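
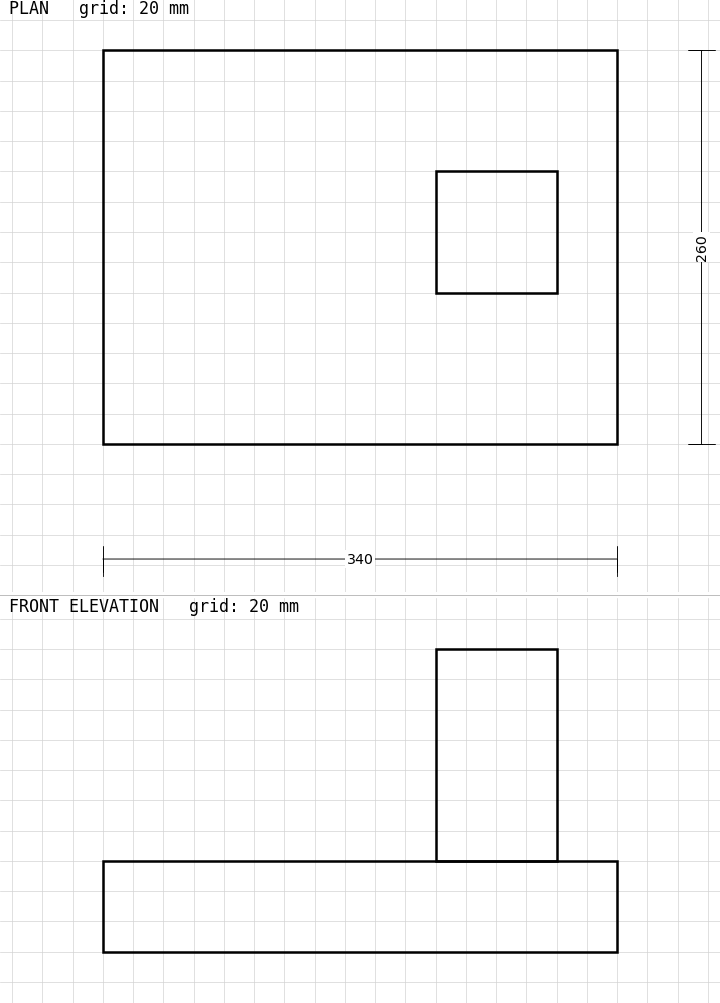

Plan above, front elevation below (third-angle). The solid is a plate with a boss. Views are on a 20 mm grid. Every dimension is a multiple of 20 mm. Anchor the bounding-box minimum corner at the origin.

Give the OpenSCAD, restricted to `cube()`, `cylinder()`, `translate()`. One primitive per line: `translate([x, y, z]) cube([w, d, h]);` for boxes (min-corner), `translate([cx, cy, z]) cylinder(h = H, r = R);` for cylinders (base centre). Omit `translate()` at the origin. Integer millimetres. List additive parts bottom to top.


cube([340, 260, 60]);
translate([220, 100, 60]) cube([80, 80, 140]);


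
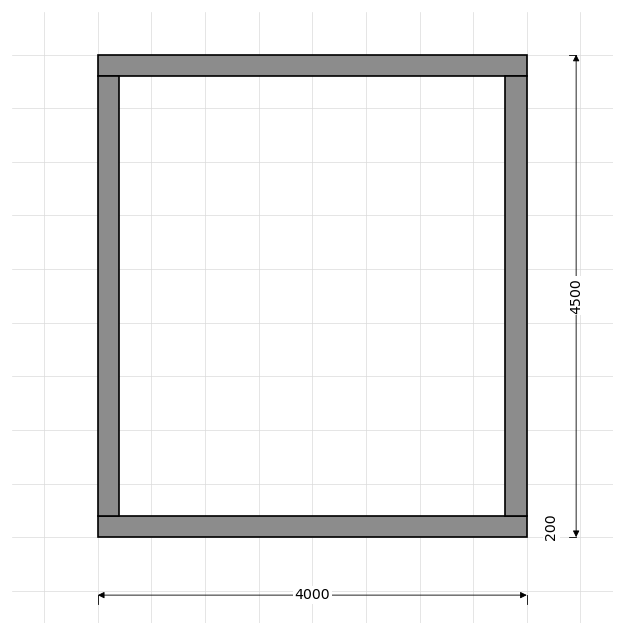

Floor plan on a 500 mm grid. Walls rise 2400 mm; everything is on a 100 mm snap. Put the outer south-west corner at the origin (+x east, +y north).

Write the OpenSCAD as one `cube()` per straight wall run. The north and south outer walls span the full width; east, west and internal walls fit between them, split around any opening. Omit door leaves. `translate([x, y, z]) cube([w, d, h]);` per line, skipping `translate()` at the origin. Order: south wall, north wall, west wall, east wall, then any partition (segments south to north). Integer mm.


cube([4000, 200, 2400]);
translate([0, 4300, 0]) cube([4000, 200, 2400]);
translate([0, 200, 0]) cube([200, 4100, 2400]);
translate([3800, 200, 0]) cube([200, 4100, 2400]);


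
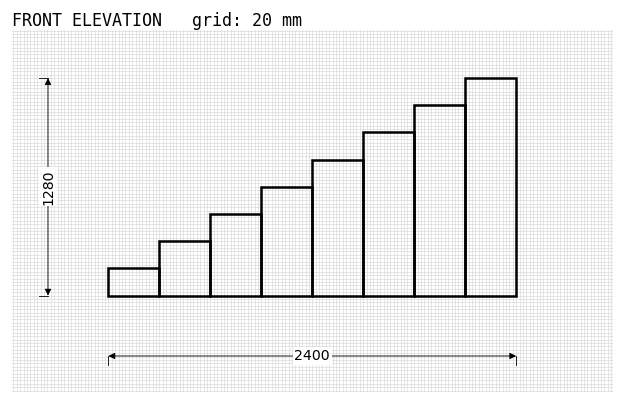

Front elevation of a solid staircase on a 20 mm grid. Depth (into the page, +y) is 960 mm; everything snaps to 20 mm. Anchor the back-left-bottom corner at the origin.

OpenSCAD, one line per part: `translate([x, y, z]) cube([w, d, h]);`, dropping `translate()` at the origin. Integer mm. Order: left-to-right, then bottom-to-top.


cube([300, 960, 160]);
translate([300, 0, 0]) cube([300, 960, 320]);
translate([600, 0, 0]) cube([300, 960, 480]);
translate([900, 0, 0]) cube([300, 960, 640]);
translate([1200, 0, 0]) cube([300, 960, 800]);
translate([1500, 0, 0]) cube([300, 960, 960]);
translate([1800, 0, 0]) cube([300, 960, 1120]);
translate([2100, 0, 0]) cube([300, 960, 1280]);


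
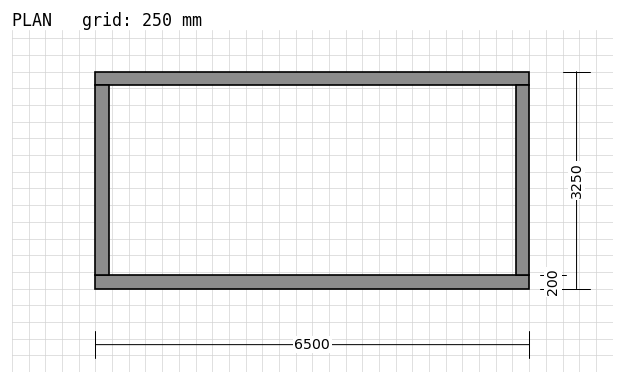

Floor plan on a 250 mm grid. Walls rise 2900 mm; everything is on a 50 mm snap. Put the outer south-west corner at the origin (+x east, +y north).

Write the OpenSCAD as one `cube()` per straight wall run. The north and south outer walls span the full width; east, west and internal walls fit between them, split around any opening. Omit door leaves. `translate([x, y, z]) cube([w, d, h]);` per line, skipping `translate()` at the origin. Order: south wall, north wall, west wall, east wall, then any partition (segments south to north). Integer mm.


cube([6500, 200, 2900]);
translate([0, 3050, 0]) cube([6500, 200, 2900]);
translate([0, 200, 0]) cube([200, 2850, 2900]);
translate([6300, 200, 0]) cube([200, 2850, 2900]);


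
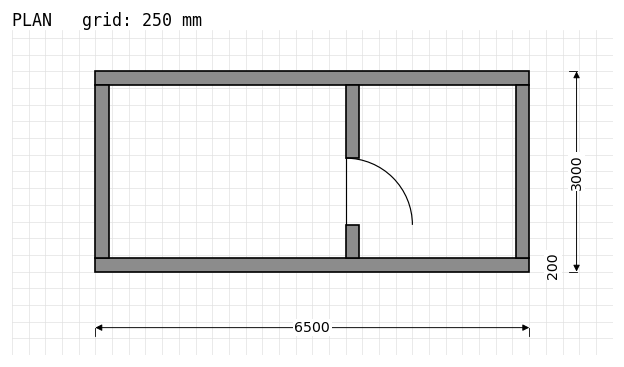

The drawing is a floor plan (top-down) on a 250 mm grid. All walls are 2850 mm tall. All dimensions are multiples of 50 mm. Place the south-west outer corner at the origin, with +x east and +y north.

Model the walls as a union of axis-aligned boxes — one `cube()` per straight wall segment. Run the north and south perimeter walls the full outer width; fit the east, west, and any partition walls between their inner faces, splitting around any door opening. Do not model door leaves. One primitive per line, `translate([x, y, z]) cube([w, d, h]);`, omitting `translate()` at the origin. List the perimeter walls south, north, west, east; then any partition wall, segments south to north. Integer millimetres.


cube([6500, 200, 2850]);
translate([0, 2800, 0]) cube([6500, 200, 2850]);
translate([0, 200, 0]) cube([200, 2600, 2850]);
translate([6300, 200, 0]) cube([200, 2600, 2850]);
translate([3750, 200, 0]) cube([200, 500, 2850]);
translate([3750, 1700, 0]) cube([200, 1100, 2850]);


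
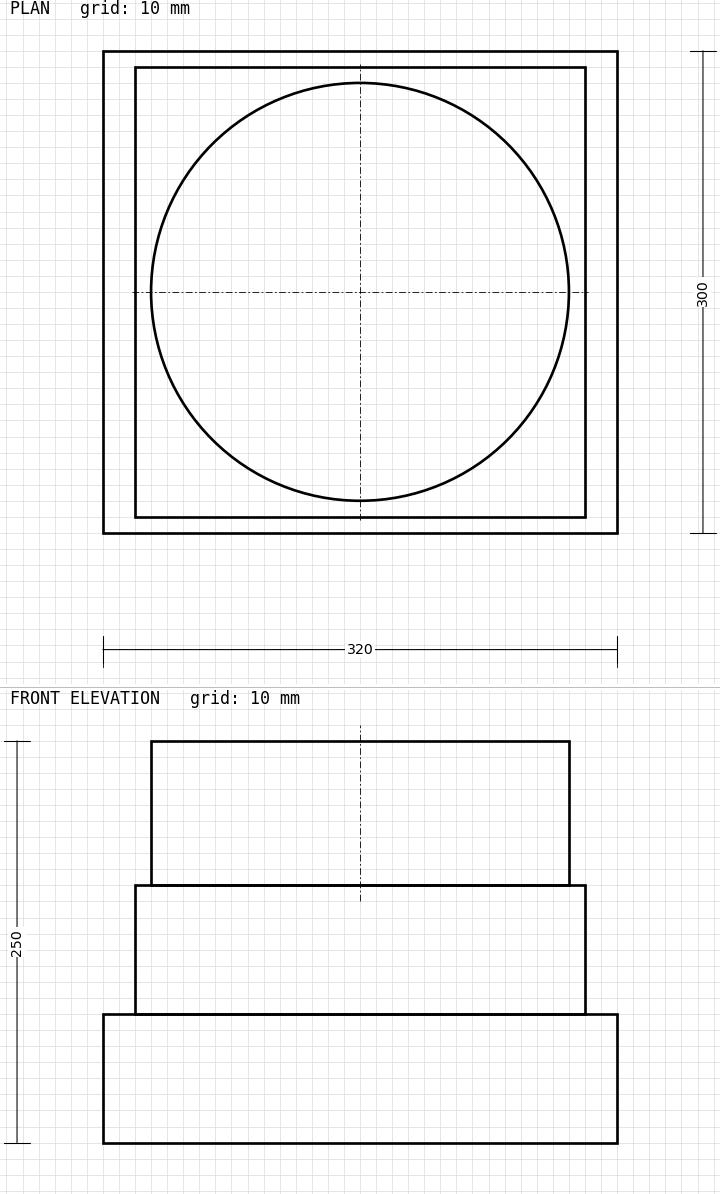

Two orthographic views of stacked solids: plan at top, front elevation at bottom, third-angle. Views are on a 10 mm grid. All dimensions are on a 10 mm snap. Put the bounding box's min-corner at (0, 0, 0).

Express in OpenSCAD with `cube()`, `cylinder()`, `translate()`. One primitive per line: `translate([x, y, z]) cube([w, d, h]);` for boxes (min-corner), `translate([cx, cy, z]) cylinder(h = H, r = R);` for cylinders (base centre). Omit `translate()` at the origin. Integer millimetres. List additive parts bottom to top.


cube([320, 300, 80]);
translate([20, 10, 80]) cube([280, 280, 80]);
translate([160, 150, 160]) cylinder(h = 90, r = 130);


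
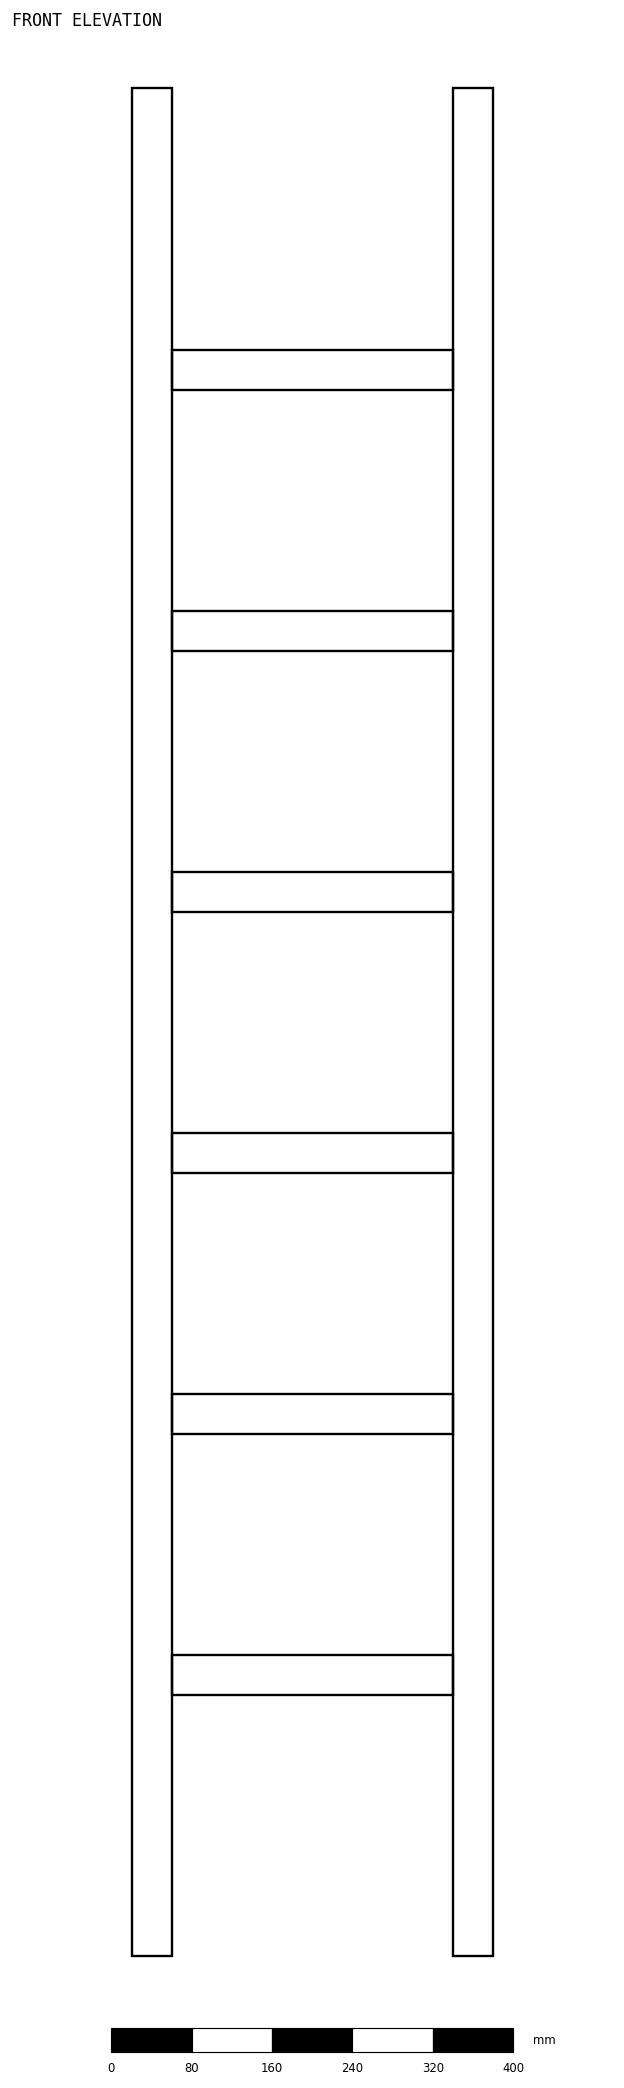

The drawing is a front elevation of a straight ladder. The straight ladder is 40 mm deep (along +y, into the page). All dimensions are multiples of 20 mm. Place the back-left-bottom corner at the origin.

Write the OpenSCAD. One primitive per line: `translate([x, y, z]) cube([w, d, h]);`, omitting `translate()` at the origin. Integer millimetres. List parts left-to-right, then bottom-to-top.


cube([40, 40, 1860]);
translate([40, 0, 260]) cube([280, 40, 40]);
translate([40, 0, 520]) cube([280, 40, 40]);
translate([40, 0, 780]) cube([280, 40, 40]);
translate([40, 0, 1040]) cube([280, 40, 40]);
translate([40, 0, 1300]) cube([280, 40, 40]);
translate([40, 0, 1560]) cube([280, 40, 40]);
translate([320, 0, 0]) cube([40, 40, 1860]);


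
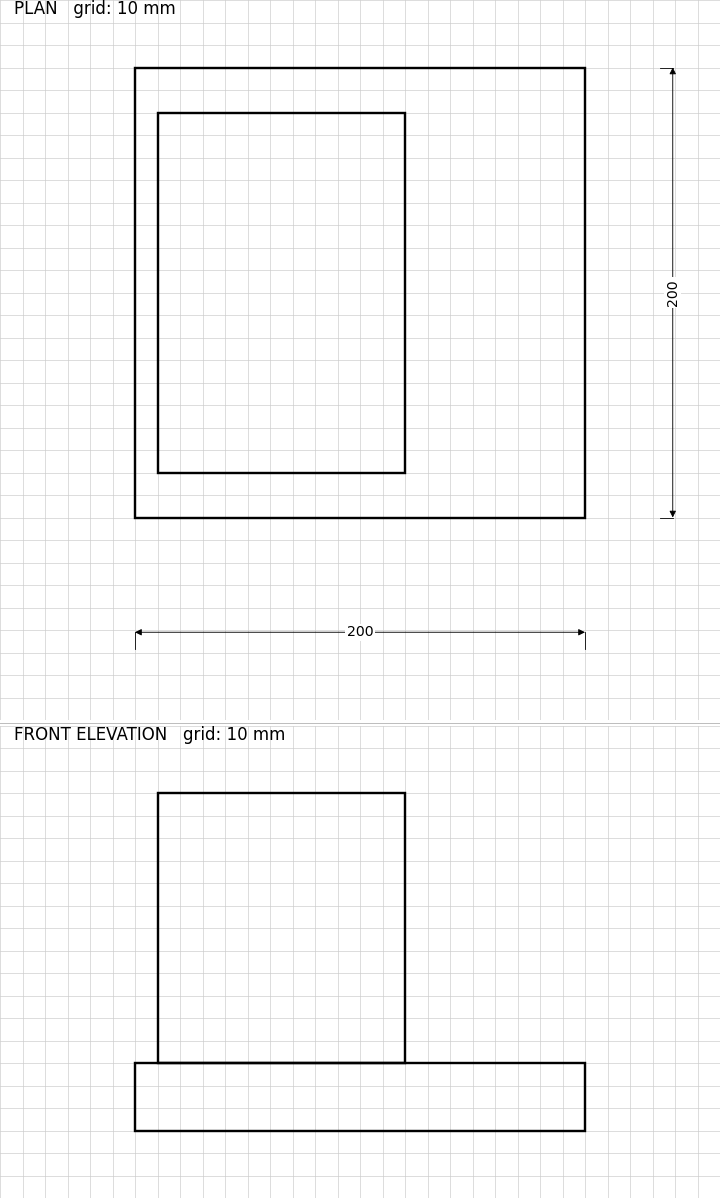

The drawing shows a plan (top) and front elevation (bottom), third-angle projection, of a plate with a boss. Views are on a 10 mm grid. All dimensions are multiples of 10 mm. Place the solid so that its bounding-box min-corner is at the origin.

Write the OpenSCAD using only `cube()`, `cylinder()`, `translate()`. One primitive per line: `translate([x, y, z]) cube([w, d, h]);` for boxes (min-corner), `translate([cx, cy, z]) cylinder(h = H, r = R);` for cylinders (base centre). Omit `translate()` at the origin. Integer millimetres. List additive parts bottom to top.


cube([200, 200, 30]);
translate([10, 20, 30]) cube([110, 160, 120]);


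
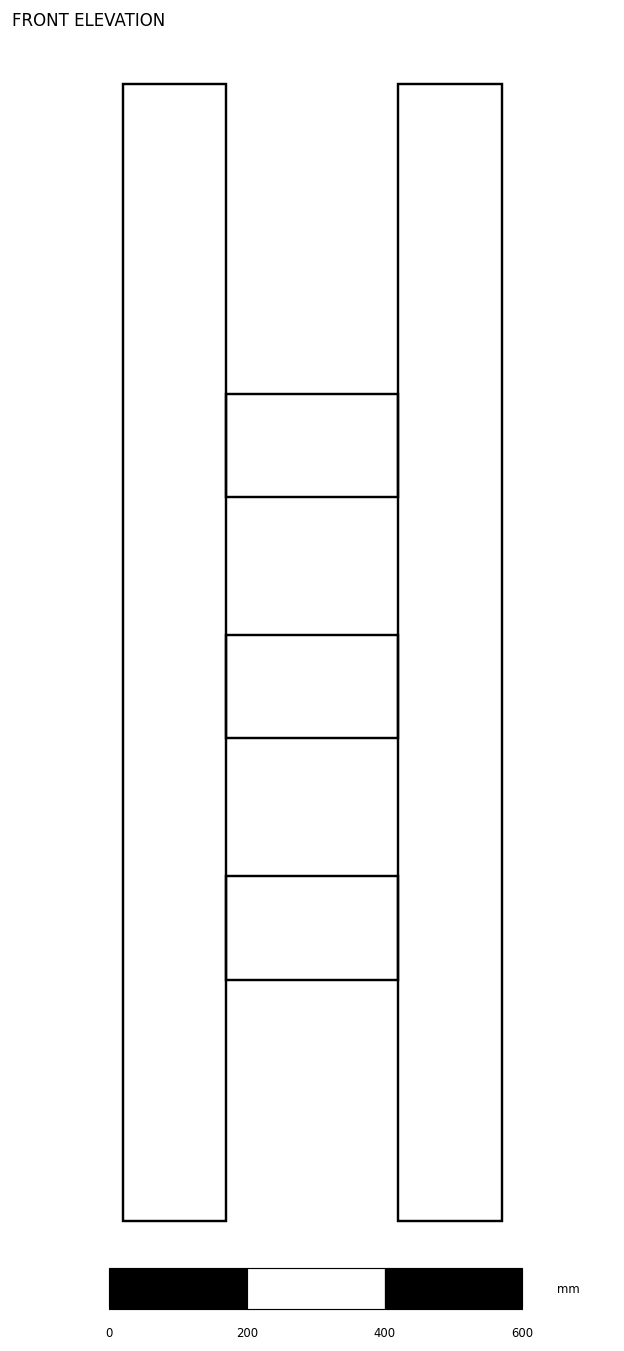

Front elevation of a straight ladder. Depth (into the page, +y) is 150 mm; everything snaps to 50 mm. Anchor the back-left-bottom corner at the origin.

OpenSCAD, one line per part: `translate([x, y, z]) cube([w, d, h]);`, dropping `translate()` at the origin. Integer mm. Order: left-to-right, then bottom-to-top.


cube([150, 150, 1650]);
translate([150, 0, 350]) cube([250, 150, 150]);
translate([150, 0, 700]) cube([250, 150, 150]);
translate([150, 0, 1050]) cube([250, 150, 150]);
translate([400, 0, 0]) cube([150, 150, 1650]);


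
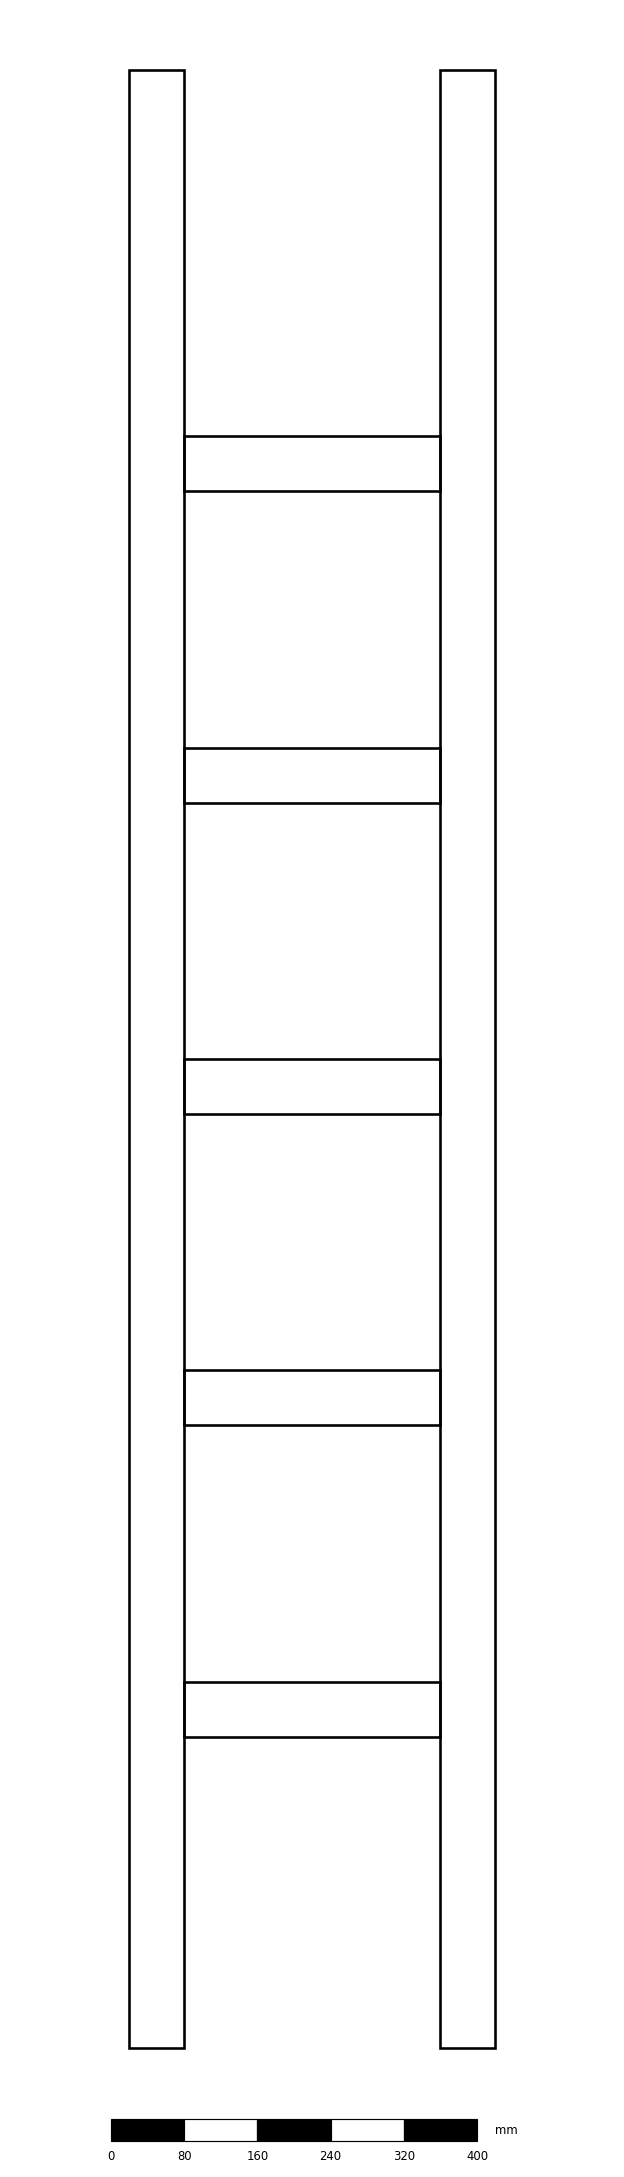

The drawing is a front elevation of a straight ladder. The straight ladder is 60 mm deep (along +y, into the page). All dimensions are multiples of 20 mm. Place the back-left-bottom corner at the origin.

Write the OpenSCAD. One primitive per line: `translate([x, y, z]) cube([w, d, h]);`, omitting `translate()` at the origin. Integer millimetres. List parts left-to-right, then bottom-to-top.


cube([60, 60, 2160]);
translate([60, 0, 340]) cube([280, 60, 60]);
translate([60, 0, 680]) cube([280, 60, 60]);
translate([60, 0, 1020]) cube([280, 60, 60]);
translate([60, 0, 1360]) cube([280, 60, 60]);
translate([60, 0, 1700]) cube([280, 60, 60]);
translate([340, 0, 0]) cube([60, 60, 2160]);


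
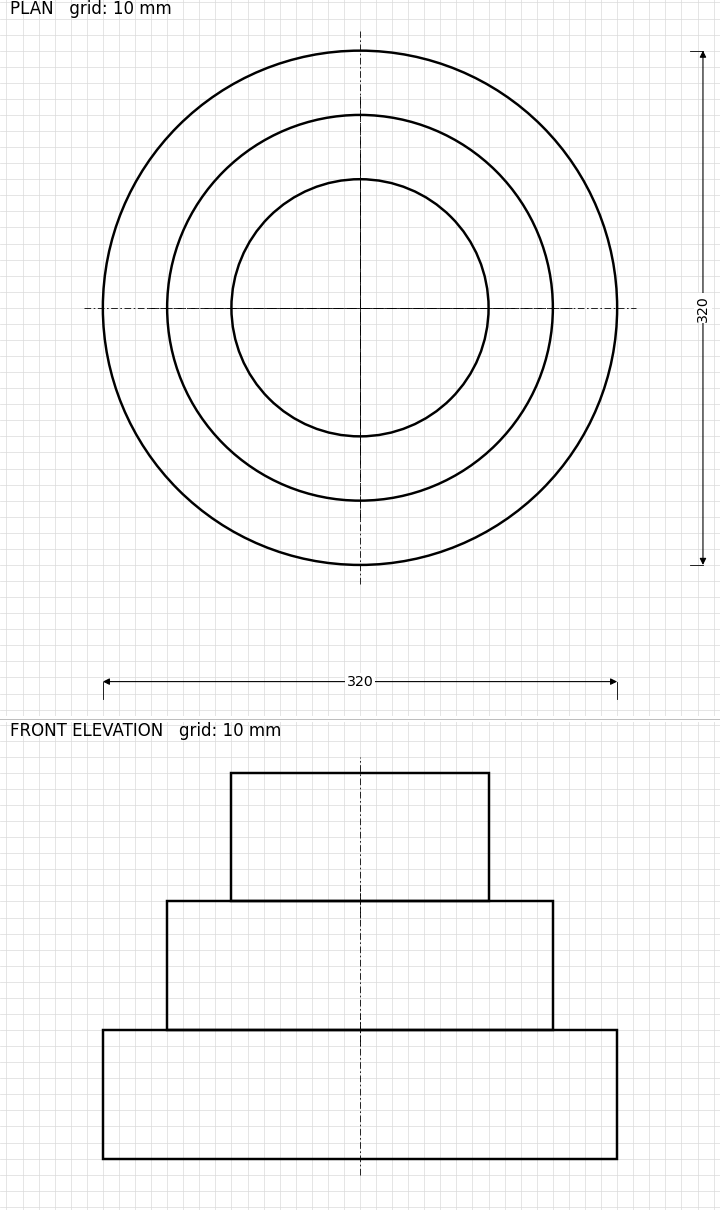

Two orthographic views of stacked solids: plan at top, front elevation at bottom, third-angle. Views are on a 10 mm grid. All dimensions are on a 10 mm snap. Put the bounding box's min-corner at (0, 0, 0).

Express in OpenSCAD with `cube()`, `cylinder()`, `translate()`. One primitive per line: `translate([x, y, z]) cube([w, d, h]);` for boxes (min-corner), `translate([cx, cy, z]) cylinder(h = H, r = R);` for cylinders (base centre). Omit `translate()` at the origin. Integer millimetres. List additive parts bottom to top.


translate([160, 160, 0]) cylinder(h = 80, r = 160);
translate([160, 160, 80]) cylinder(h = 80, r = 120);
translate([160, 160, 160]) cylinder(h = 80, r = 80);


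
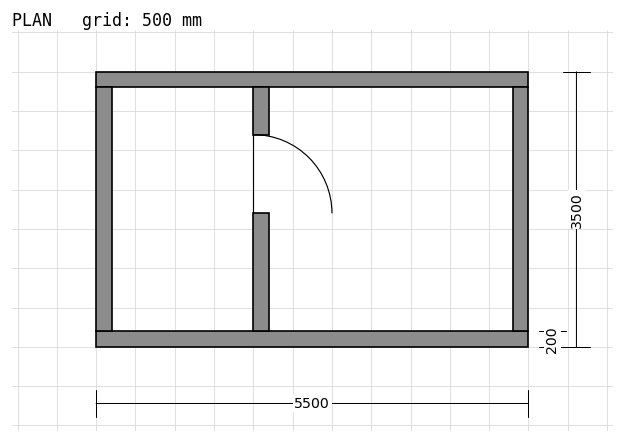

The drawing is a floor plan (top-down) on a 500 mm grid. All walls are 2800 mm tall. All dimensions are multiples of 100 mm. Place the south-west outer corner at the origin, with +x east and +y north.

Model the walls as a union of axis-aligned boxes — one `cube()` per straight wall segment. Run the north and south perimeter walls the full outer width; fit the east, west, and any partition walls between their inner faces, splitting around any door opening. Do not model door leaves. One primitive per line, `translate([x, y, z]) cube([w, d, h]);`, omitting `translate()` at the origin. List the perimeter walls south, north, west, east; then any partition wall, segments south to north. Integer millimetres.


cube([5500, 200, 2800]);
translate([0, 3300, 0]) cube([5500, 200, 2800]);
translate([0, 200, 0]) cube([200, 3100, 2800]);
translate([5300, 200, 0]) cube([200, 3100, 2800]);
translate([2000, 200, 0]) cube([200, 1500, 2800]);
translate([2000, 2700, 0]) cube([200, 600, 2800]);


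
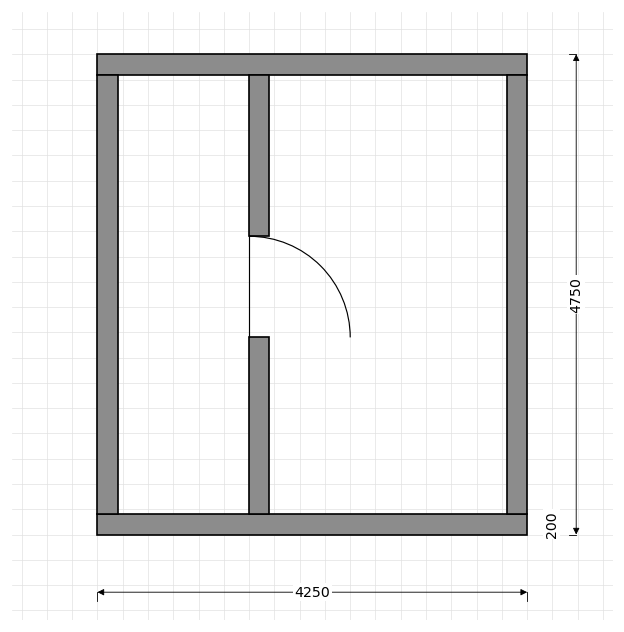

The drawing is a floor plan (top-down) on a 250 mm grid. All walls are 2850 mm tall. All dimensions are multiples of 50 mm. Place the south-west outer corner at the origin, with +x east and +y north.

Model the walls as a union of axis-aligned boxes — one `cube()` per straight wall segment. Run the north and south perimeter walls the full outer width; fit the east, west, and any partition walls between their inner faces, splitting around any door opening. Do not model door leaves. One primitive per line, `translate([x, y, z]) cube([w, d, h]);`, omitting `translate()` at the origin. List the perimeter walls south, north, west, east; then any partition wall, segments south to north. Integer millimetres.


cube([4250, 200, 2850]);
translate([0, 4550, 0]) cube([4250, 200, 2850]);
translate([0, 200, 0]) cube([200, 4350, 2850]);
translate([4050, 200, 0]) cube([200, 4350, 2850]);
translate([1500, 200, 0]) cube([200, 1750, 2850]);
translate([1500, 2950, 0]) cube([200, 1600, 2850]);


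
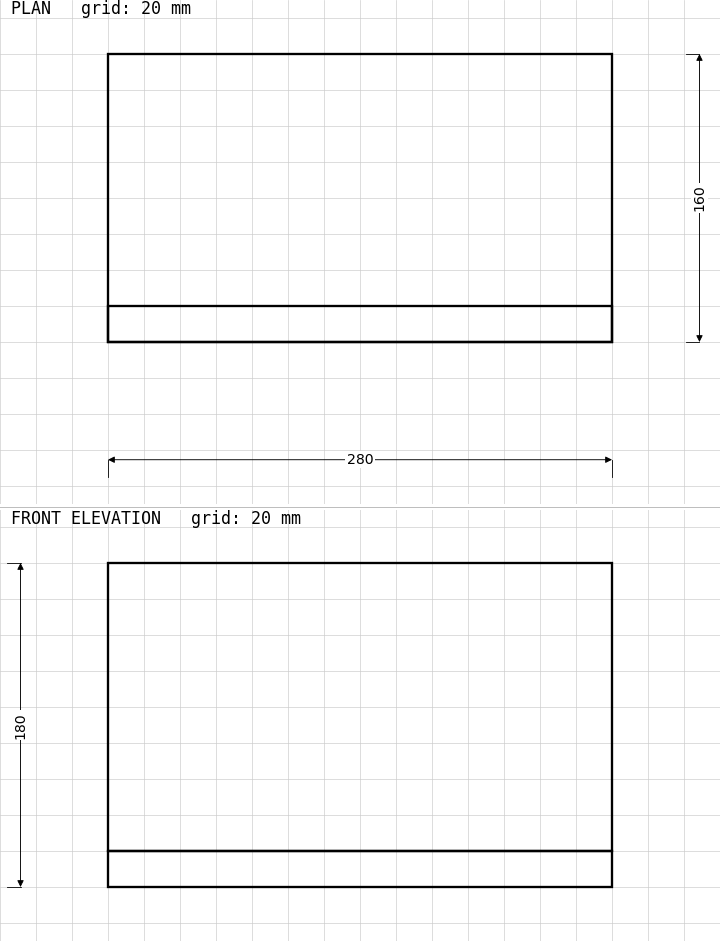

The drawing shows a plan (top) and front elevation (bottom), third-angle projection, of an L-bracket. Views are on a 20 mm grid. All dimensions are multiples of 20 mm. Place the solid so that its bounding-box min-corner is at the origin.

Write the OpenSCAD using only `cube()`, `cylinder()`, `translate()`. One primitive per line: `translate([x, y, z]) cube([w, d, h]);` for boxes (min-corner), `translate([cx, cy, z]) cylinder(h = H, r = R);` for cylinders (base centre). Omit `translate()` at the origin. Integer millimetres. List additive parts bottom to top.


cube([280, 160, 20]);
translate([0, 0, 20]) cube([280, 20, 160]);


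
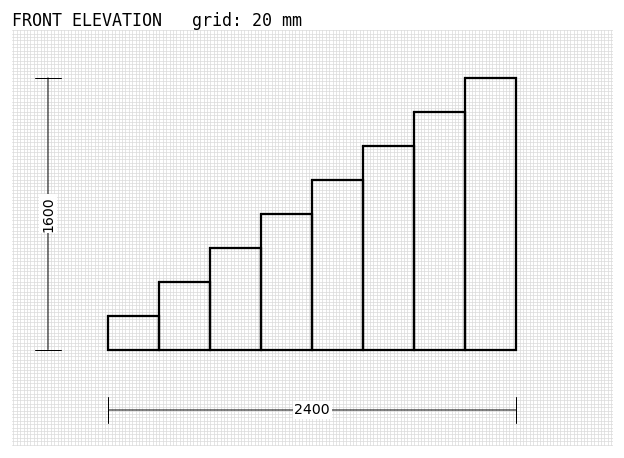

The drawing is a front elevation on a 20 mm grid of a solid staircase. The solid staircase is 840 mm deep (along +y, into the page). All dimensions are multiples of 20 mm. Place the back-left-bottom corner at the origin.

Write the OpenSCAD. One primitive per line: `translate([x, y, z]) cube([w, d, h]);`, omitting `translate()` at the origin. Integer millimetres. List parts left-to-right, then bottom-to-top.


cube([300, 840, 200]);
translate([300, 0, 0]) cube([300, 840, 400]);
translate([600, 0, 0]) cube([300, 840, 600]);
translate([900, 0, 0]) cube([300, 840, 800]);
translate([1200, 0, 0]) cube([300, 840, 1000]);
translate([1500, 0, 0]) cube([300, 840, 1200]);
translate([1800, 0, 0]) cube([300, 840, 1400]);
translate([2100, 0, 0]) cube([300, 840, 1600]);


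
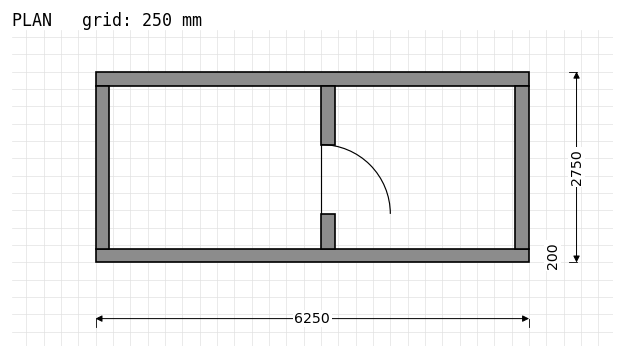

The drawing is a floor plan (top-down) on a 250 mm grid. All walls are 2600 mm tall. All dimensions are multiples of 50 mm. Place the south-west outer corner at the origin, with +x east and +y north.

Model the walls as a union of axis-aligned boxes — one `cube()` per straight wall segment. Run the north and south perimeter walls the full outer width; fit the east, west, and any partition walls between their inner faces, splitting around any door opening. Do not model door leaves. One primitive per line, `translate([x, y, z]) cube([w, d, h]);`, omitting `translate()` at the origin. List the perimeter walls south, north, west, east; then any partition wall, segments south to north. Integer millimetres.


cube([6250, 200, 2600]);
translate([0, 2550, 0]) cube([6250, 200, 2600]);
translate([0, 200, 0]) cube([200, 2350, 2600]);
translate([6050, 200, 0]) cube([200, 2350, 2600]);
translate([3250, 200, 0]) cube([200, 500, 2600]);
translate([3250, 1700, 0]) cube([200, 850, 2600]);


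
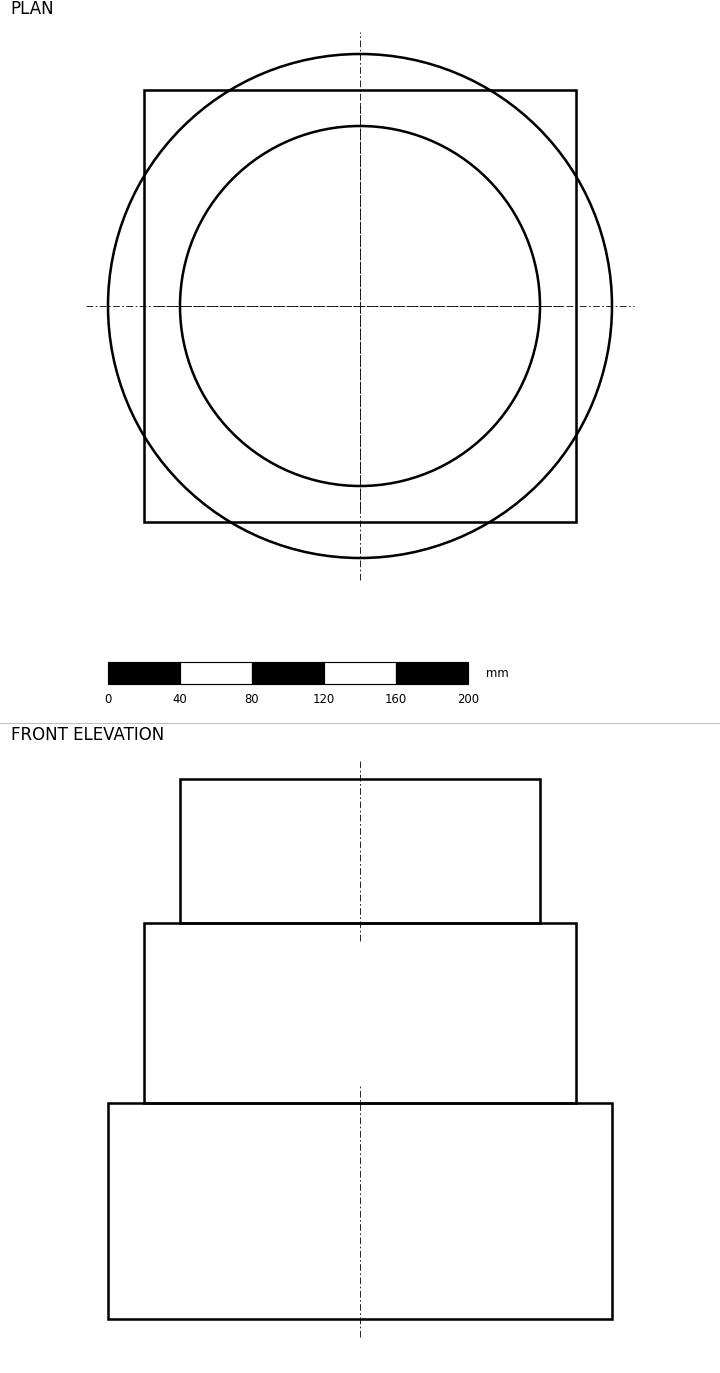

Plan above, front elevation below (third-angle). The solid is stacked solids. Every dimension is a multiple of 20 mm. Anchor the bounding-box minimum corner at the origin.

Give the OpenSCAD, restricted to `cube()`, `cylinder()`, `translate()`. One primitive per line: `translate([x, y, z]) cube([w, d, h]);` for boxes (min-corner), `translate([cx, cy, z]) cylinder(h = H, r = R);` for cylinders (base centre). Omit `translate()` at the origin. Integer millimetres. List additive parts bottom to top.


translate([140, 140, 0]) cylinder(h = 120, r = 140);
translate([20, 20, 120]) cube([240, 240, 100]);
translate([140, 140, 220]) cylinder(h = 80, r = 100);


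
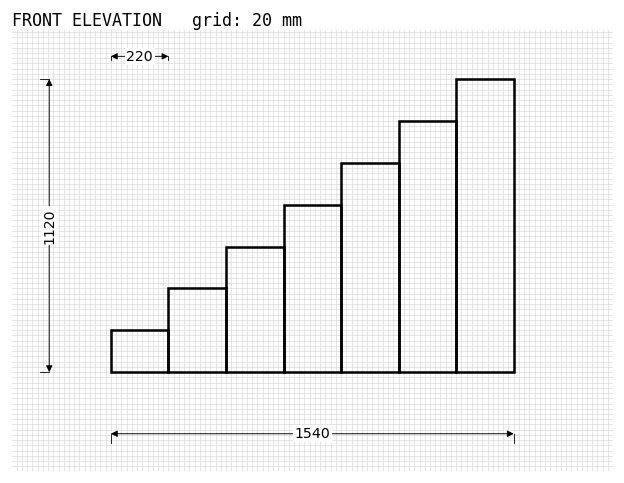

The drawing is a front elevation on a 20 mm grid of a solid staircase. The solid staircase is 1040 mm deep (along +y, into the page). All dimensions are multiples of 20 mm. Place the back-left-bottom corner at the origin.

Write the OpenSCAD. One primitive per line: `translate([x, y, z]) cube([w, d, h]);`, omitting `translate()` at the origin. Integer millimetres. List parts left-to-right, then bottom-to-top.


cube([220, 1040, 160]);
translate([220, 0, 0]) cube([220, 1040, 320]);
translate([440, 0, 0]) cube([220, 1040, 480]);
translate([660, 0, 0]) cube([220, 1040, 640]);
translate([880, 0, 0]) cube([220, 1040, 800]);
translate([1100, 0, 0]) cube([220, 1040, 960]);
translate([1320, 0, 0]) cube([220, 1040, 1120]);


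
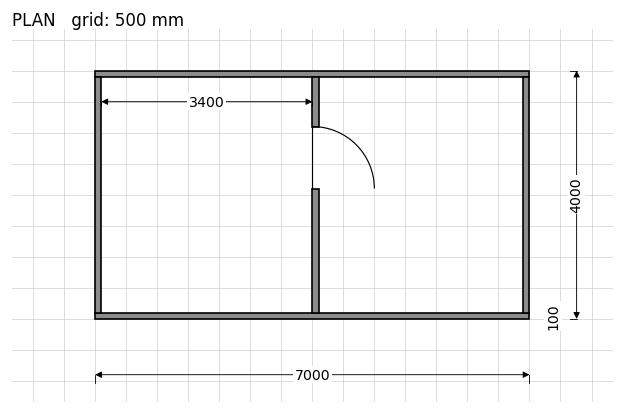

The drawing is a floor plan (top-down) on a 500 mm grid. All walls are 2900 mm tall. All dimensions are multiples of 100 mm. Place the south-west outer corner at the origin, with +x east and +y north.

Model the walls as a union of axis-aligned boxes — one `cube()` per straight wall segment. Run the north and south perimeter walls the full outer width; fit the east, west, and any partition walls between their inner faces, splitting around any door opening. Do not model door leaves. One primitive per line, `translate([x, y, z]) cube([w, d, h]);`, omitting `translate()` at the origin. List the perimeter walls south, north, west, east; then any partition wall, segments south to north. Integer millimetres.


cube([7000, 100, 2900]);
translate([0, 3900, 0]) cube([7000, 100, 2900]);
translate([0, 100, 0]) cube([100, 3800, 2900]);
translate([6900, 100, 0]) cube([100, 3800, 2900]);
translate([3500, 100, 0]) cube([100, 2000, 2900]);
translate([3500, 3100, 0]) cube([100, 800, 2900]);


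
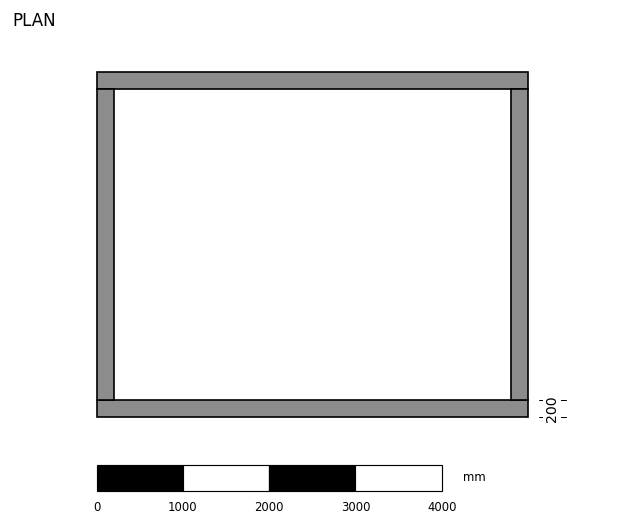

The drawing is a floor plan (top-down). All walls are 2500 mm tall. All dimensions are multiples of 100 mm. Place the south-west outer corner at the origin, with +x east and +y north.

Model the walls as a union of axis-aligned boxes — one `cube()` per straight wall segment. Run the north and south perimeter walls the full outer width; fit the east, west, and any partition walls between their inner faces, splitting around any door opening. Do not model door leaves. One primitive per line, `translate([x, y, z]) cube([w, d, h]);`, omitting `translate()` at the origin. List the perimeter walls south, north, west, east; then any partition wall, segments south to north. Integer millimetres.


cube([5000, 200, 2500]);
translate([0, 3800, 0]) cube([5000, 200, 2500]);
translate([0, 200, 0]) cube([200, 3600, 2500]);
translate([4800, 200, 0]) cube([200, 3600, 2500]);


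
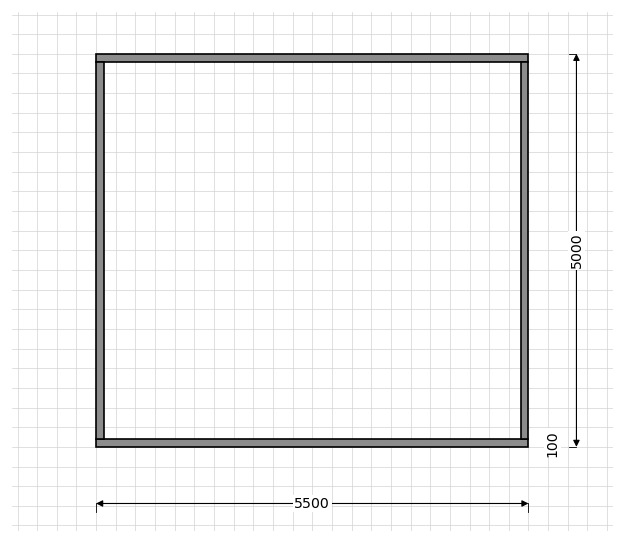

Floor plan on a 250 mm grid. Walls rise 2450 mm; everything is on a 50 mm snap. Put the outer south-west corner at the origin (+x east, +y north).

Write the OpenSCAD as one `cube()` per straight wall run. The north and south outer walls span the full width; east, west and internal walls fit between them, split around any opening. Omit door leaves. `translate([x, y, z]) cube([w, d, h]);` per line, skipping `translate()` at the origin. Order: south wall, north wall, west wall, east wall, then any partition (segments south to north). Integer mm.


cube([5500, 100, 2450]);
translate([0, 4900, 0]) cube([5500, 100, 2450]);
translate([0, 100, 0]) cube([100, 4800, 2450]);
translate([5400, 100, 0]) cube([100, 4800, 2450]);


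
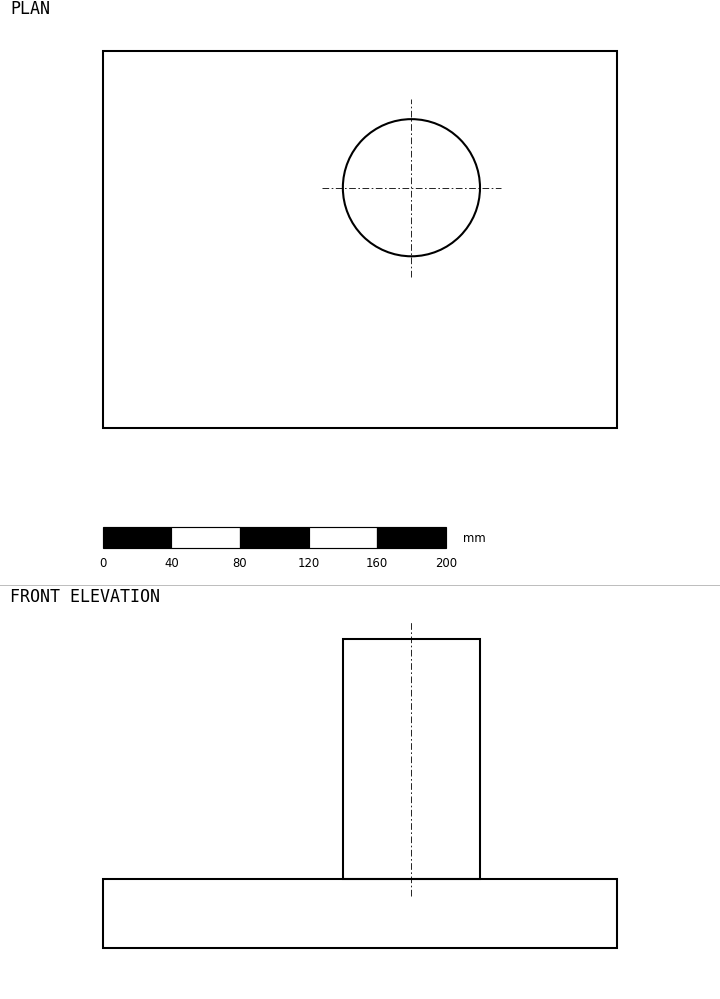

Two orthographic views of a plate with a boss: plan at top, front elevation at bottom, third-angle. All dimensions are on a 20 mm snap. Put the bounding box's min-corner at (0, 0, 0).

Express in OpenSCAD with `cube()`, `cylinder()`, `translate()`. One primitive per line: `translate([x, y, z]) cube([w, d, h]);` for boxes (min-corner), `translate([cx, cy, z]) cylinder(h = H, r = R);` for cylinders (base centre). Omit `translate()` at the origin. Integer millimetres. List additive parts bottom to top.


cube([300, 220, 40]);
translate([180, 140, 40]) cylinder(h = 140, r = 40);


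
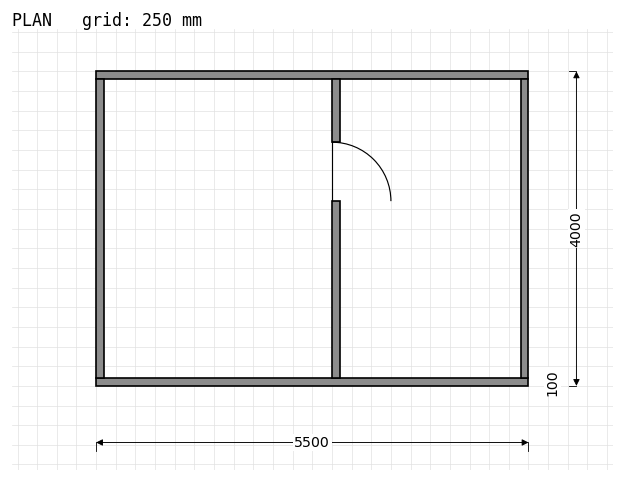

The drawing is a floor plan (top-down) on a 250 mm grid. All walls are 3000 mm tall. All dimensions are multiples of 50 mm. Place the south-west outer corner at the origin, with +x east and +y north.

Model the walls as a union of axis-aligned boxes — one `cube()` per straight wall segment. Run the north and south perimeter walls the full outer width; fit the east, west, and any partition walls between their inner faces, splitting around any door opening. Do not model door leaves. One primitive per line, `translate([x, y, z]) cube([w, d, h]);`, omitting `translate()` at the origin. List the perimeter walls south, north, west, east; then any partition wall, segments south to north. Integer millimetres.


cube([5500, 100, 3000]);
translate([0, 3900, 0]) cube([5500, 100, 3000]);
translate([0, 100, 0]) cube([100, 3800, 3000]);
translate([5400, 100, 0]) cube([100, 3800, 3000]);
translate([3000, 100, 0]) cube([100, 2250, 3000]);
translate([3000, 3100, 0]) cube([100, 800, 3000]);


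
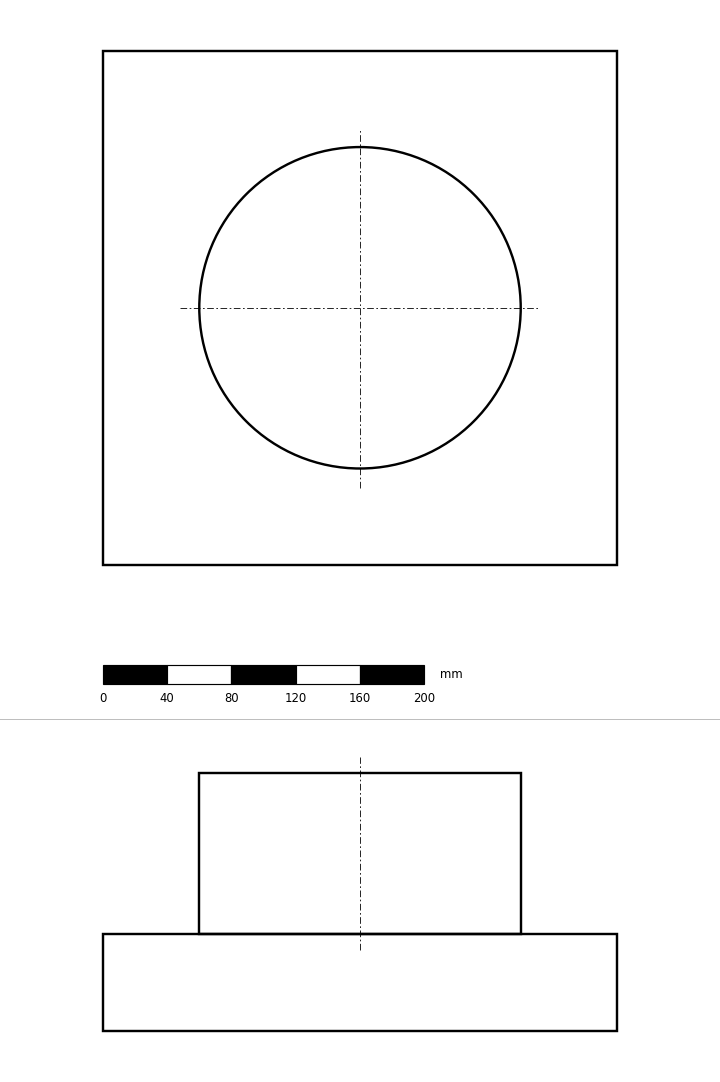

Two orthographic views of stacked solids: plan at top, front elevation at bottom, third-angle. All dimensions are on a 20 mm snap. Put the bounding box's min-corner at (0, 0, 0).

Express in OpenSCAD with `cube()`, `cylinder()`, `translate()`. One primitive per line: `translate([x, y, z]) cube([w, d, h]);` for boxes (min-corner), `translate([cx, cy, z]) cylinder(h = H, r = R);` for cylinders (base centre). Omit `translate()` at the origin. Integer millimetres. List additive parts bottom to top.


cube([320, 320, 60]);
translate([160, 160, 60]) cylinder(h = 100, r = 100);


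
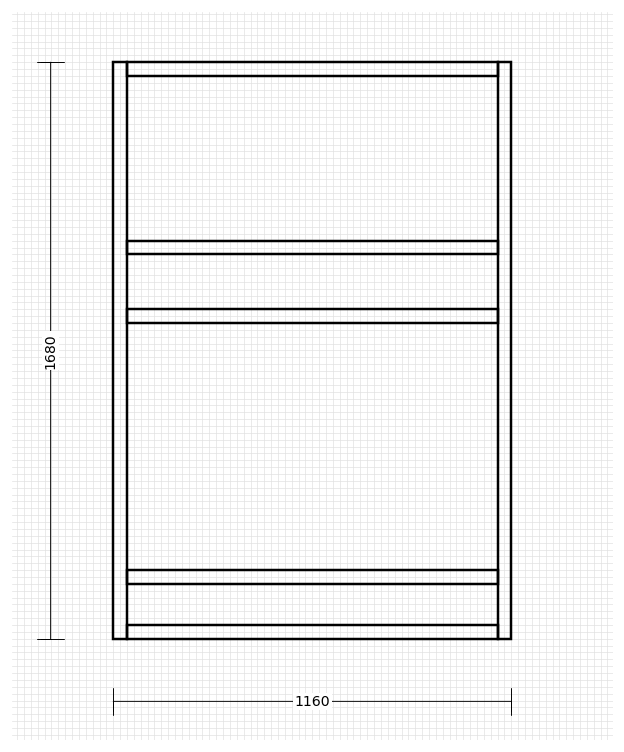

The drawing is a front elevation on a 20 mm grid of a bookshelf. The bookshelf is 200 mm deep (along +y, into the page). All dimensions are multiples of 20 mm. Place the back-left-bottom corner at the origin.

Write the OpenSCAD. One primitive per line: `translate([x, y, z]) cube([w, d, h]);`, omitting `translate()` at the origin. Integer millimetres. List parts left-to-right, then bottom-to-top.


cube([40, 200, 1680]);
translate([40, 0, 0]) cube([1080, 200, 40]);
translate([40, 0, 160]) cube([1080, 200, 40]);
translate([40, 0, 920]) cube([1080, 200, 40]);
translate([40, 0, 1120]) cube([1080, 200, 40]);
translate([40, 0, 1640]) cube([1080, 200, 40]);
translate([1120, 0, 0]) cube([40, 200, 1680]);


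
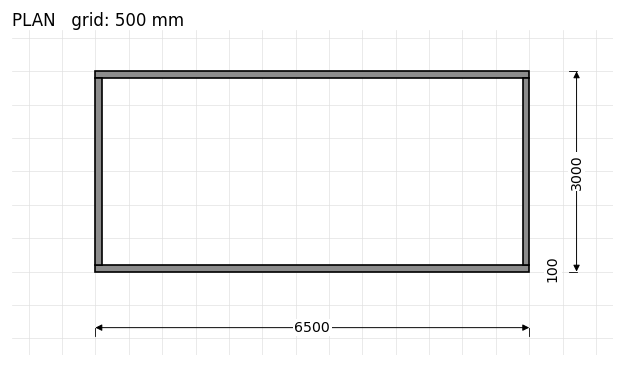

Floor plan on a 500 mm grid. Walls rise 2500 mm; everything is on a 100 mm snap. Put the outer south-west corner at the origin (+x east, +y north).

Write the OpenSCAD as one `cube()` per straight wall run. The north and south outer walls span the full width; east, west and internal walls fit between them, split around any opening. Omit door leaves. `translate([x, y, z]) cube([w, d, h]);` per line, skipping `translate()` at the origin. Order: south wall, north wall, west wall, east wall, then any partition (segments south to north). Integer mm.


cube([6500, 100, 2500]);
translate([0, 2900, 0]) cube([6500, 100, 2500]);
translate([0, 100, 0]) cube([100, 2800, 2500]);
translate([6400, 100, 0]) cube([100, 2800, 2500]);


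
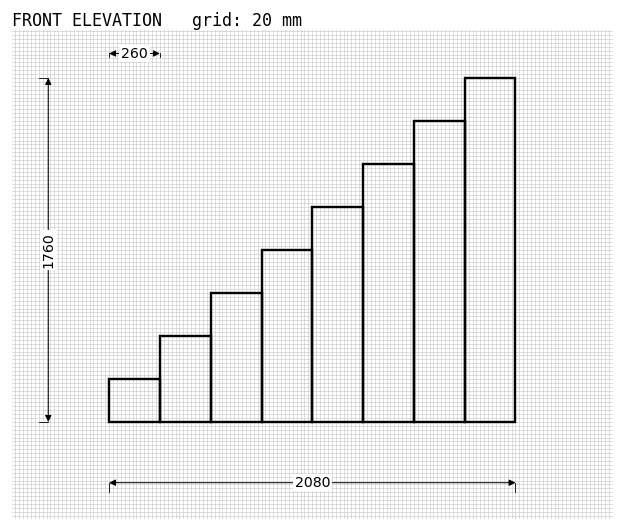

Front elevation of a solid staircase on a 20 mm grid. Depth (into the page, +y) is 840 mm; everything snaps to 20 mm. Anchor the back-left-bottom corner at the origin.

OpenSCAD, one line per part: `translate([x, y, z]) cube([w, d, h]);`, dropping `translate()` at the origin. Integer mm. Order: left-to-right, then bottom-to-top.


cube([260, 840, 220]);
translate([260, 0, 0]) cube([260, 840, 440]);
translate([520, 0, 0]) cube([260, 840, 660]);
translate([780, 0, 0]) cube([260, 840, 880]);
translate([1040, 0, 0]) cube([260, 840, 1100]);
translate([1300, 0, 0]) cube([260, 840, 1320]);
translate([1560, 0, 0]) cube([260, 840, 1540]);
translate([1820, 0, 0]) cube([260, 840, 1760]);


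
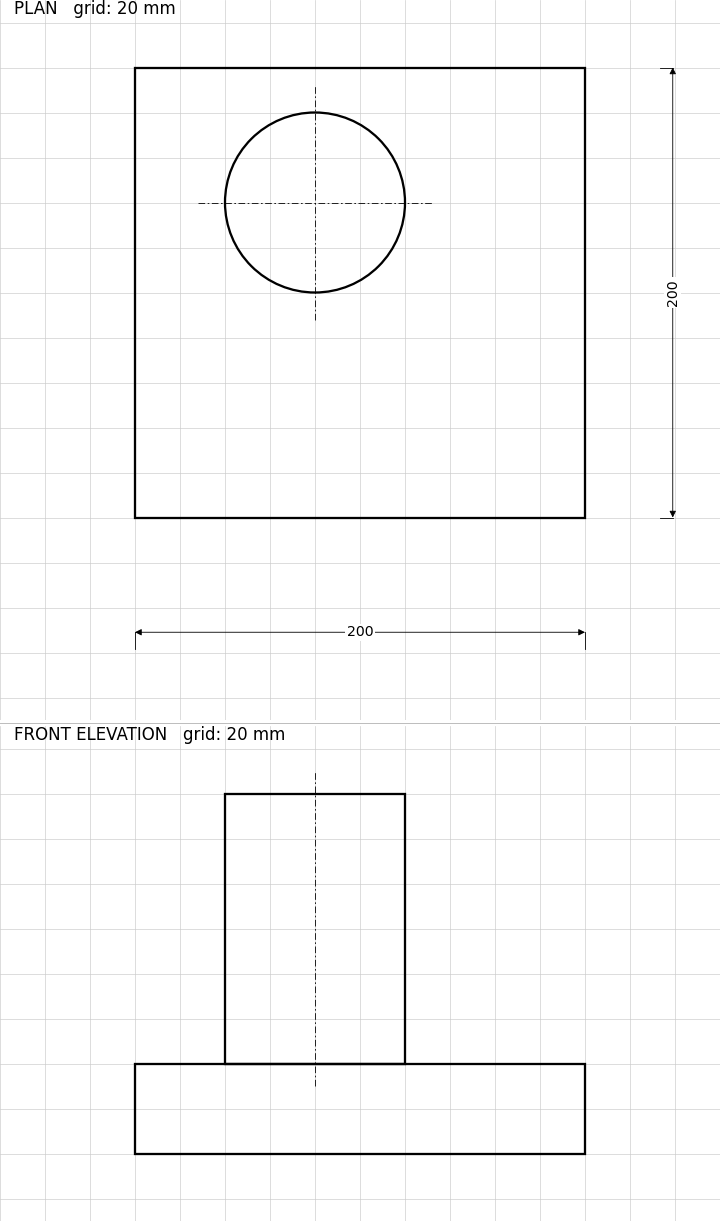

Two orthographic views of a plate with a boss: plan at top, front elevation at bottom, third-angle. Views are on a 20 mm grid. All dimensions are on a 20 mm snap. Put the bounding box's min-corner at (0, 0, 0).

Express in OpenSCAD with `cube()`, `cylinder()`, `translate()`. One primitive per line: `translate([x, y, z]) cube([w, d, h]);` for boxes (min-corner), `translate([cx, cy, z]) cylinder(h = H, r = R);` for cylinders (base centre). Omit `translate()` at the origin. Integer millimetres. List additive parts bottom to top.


cube([200, 200, 40]);
translate([80, 140, 40]) cylinder(h = 120, r = 40);


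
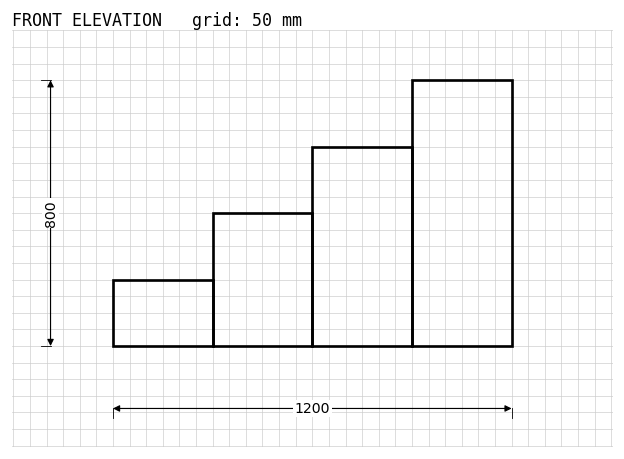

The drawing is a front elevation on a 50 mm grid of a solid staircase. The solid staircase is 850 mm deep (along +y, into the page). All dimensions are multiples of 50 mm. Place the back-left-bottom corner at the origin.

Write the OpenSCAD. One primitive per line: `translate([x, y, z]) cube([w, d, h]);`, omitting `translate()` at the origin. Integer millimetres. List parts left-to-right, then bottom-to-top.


cube([300, 850, 200]);
translate([300, 0, 0]) cube([300, 850, 400]);
translate([600, 0, 0]) cube([300, 850, 600]);
translate([900, 0, 0]) cube([300, 850, 800]);


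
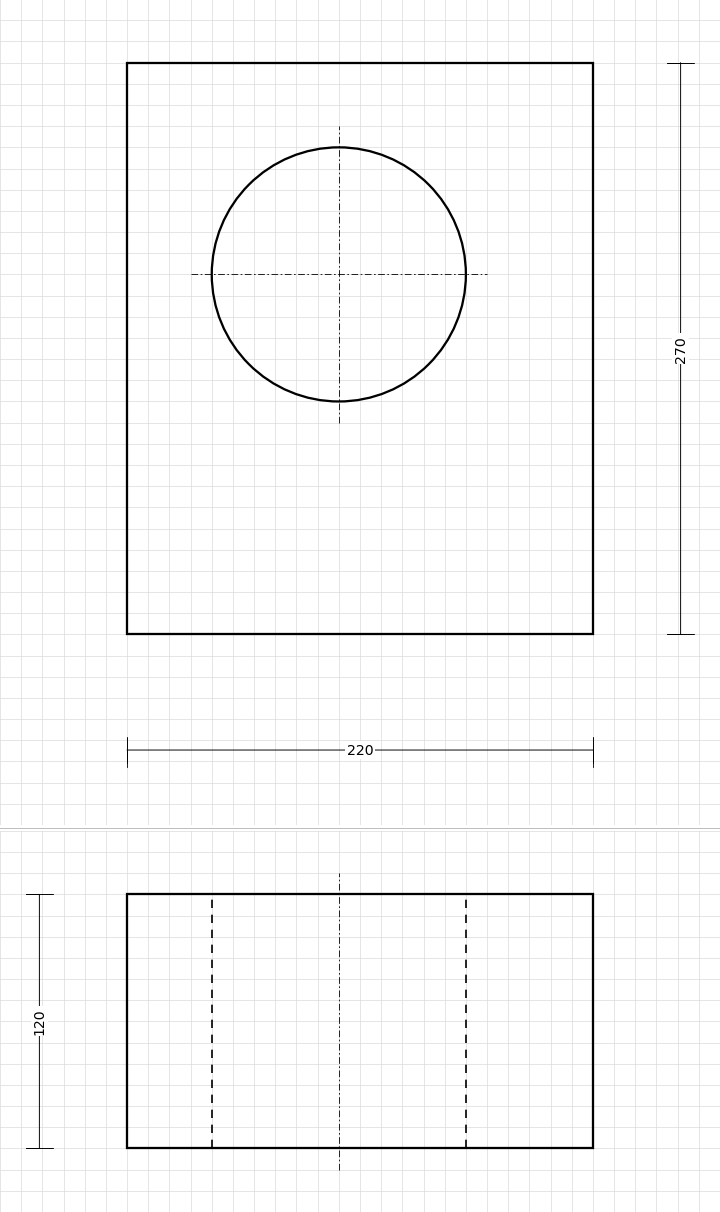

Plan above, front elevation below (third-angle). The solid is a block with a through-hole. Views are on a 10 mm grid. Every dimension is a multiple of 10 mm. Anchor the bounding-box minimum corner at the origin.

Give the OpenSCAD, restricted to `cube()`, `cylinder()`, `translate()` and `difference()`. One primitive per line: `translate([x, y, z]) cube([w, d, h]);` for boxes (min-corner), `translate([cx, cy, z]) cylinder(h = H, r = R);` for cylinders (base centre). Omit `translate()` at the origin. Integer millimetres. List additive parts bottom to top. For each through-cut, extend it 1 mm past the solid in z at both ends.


difference() {
  cube([220, 270, 120]);
  translate([100, 170, -1]) cylinder(h = 122, r = 60);
}


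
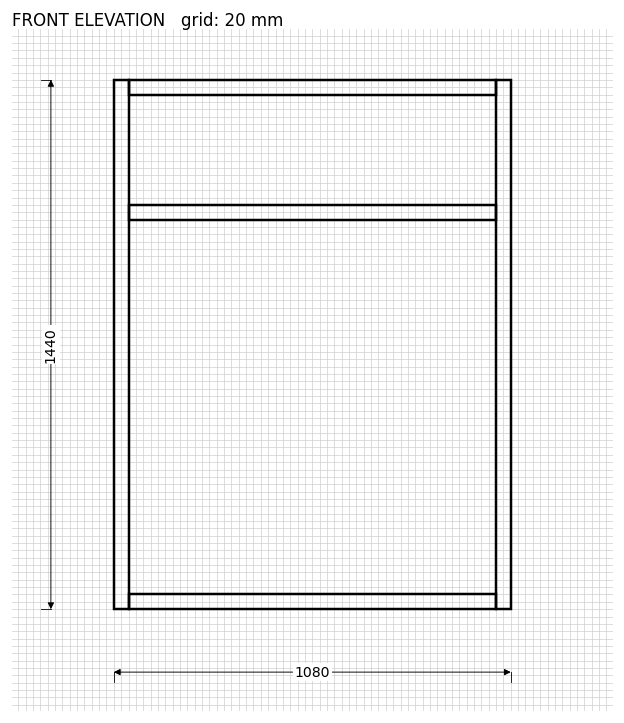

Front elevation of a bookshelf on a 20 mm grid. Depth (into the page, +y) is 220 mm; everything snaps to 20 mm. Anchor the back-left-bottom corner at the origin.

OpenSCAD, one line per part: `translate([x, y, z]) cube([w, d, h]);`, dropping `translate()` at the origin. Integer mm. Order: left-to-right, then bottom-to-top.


cube([40, 220, 1440]);
translate([40, 0, 0]) cube([1000, 220, 40]);
translate([40, 0, 1060]) cube([1000, 220, 40]);
translate([40, 0, 1400]) cube([1000, 220, 40]);
translate([1040, 0, 0]) cube([40, 220, 1440]);


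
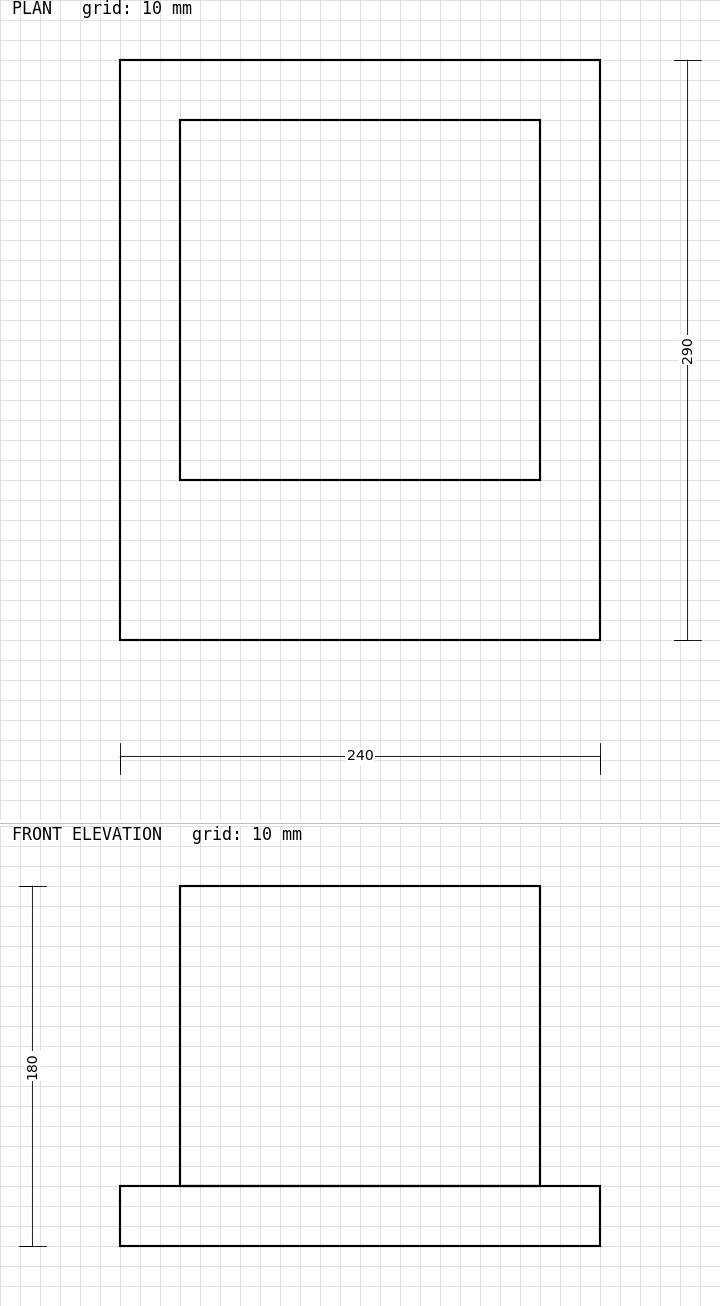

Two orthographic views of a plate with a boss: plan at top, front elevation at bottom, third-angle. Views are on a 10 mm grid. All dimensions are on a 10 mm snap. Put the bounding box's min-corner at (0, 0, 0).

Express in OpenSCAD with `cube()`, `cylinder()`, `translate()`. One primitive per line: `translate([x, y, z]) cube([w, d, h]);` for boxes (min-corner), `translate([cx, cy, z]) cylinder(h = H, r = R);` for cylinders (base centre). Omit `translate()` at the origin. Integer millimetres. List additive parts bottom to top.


cube([240, 290, 30]);
translate([30, 80, 30]) cube([180, 180, 150]);


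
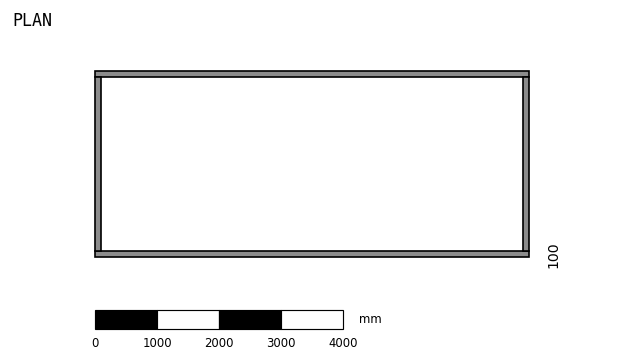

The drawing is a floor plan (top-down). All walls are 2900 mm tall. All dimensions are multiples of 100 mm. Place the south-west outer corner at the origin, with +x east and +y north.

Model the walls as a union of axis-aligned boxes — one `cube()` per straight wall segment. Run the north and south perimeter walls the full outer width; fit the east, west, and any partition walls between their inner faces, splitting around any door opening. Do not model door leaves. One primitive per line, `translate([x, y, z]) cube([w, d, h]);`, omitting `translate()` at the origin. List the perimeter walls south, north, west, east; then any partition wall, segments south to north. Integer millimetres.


cube([7000, 100, 2900]);
translate([0, 2900, 0]) cube([7000, 100, 2900]);
translate([0, 100, 0]) cube([100, 2800, 2900]);
translate([6900, 100, 0]) cube([100, 2800, 2900]);


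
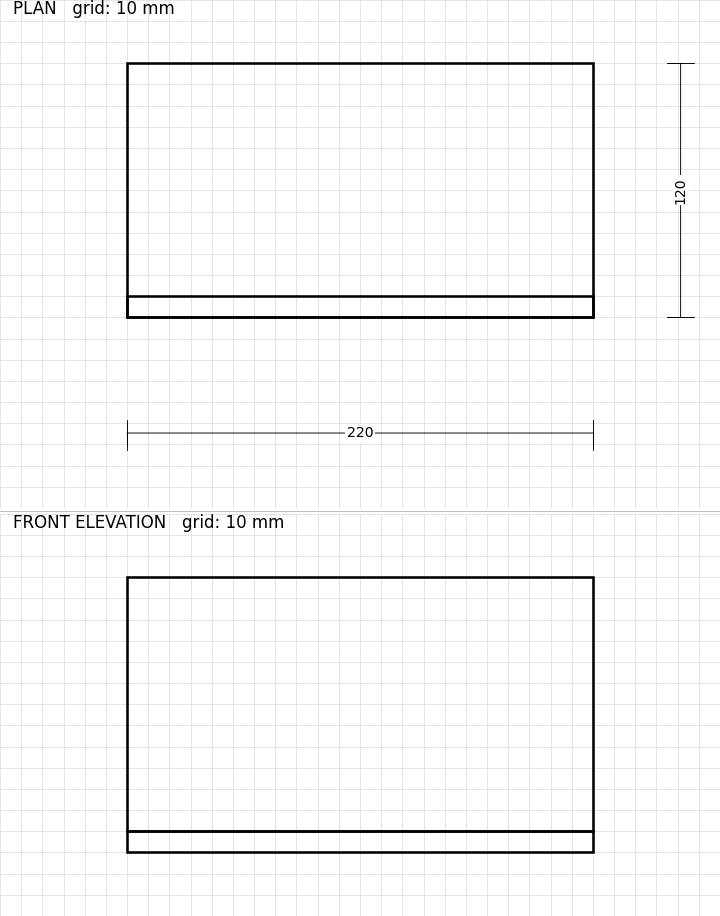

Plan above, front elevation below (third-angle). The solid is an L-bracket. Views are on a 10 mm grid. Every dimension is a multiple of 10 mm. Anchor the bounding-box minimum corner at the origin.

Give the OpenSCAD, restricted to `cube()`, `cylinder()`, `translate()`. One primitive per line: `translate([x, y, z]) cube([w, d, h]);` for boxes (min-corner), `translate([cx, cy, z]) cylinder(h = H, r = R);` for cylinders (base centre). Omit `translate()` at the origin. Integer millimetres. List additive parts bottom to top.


cube([220, 120, 10]);
translate([0, 0, 10]) cube([220, 10, 120]);


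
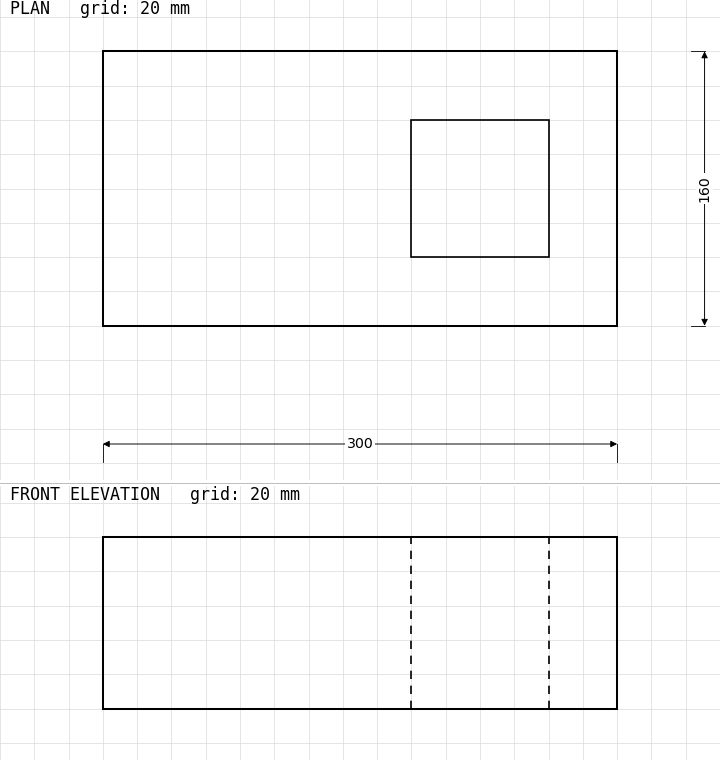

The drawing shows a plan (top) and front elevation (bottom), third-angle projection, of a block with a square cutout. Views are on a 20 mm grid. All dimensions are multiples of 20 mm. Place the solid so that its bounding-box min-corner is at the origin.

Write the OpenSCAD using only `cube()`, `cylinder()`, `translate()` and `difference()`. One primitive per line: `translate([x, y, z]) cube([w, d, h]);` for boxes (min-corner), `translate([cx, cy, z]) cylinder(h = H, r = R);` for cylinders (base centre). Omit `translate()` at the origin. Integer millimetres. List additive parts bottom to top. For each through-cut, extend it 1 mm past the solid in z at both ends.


difference() {
  cube([300, 160, 100]);
  translate([180, 40, -1]) cube([80, 80, 102]);
}


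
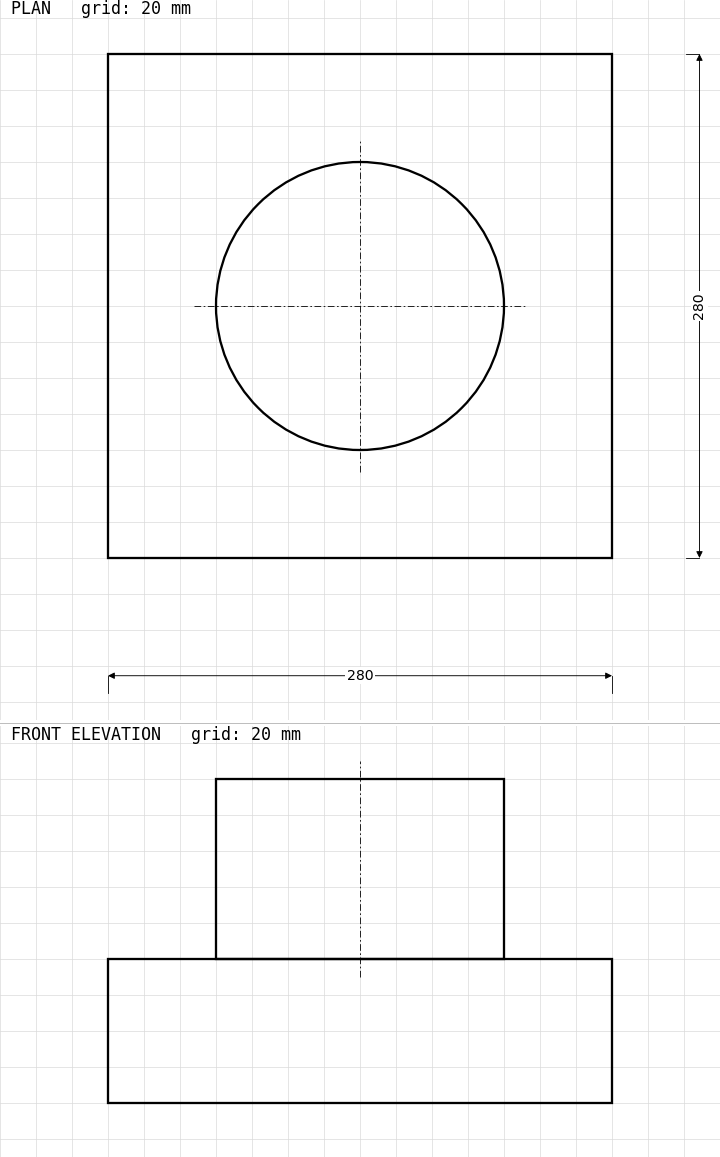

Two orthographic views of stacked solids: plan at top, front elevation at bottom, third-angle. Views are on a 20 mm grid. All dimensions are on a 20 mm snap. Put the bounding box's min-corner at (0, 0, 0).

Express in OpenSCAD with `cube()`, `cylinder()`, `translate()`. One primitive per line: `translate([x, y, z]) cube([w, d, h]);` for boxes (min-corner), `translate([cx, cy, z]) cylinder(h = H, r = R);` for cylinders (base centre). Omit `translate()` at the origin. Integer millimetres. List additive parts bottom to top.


cube([280, 280, 80]);
translate([140, 140, 80]) cylinder(h = 100, r = 80);


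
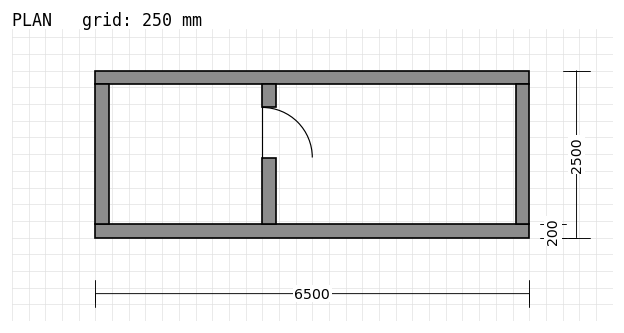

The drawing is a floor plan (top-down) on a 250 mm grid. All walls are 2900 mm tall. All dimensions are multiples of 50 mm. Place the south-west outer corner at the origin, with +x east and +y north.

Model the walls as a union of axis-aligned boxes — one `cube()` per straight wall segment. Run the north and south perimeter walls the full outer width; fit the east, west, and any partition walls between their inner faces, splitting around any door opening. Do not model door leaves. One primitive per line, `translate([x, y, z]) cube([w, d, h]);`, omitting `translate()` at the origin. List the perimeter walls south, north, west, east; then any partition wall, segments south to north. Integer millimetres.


cube([6500, 200, 2900]);
translate([0, 2300, 0]) cube([6500, 200, 2900]);
translate([0, 200, 0]) cube([200, 2100, 2900]);
translate([6300, 200, 0]) cube([200, 2100, 2900]);
translate([2500, 200, 0]) cube([200, 1000, 2900]);
translate([2500, 1950, 0]) cube([200, 350, 2900]);


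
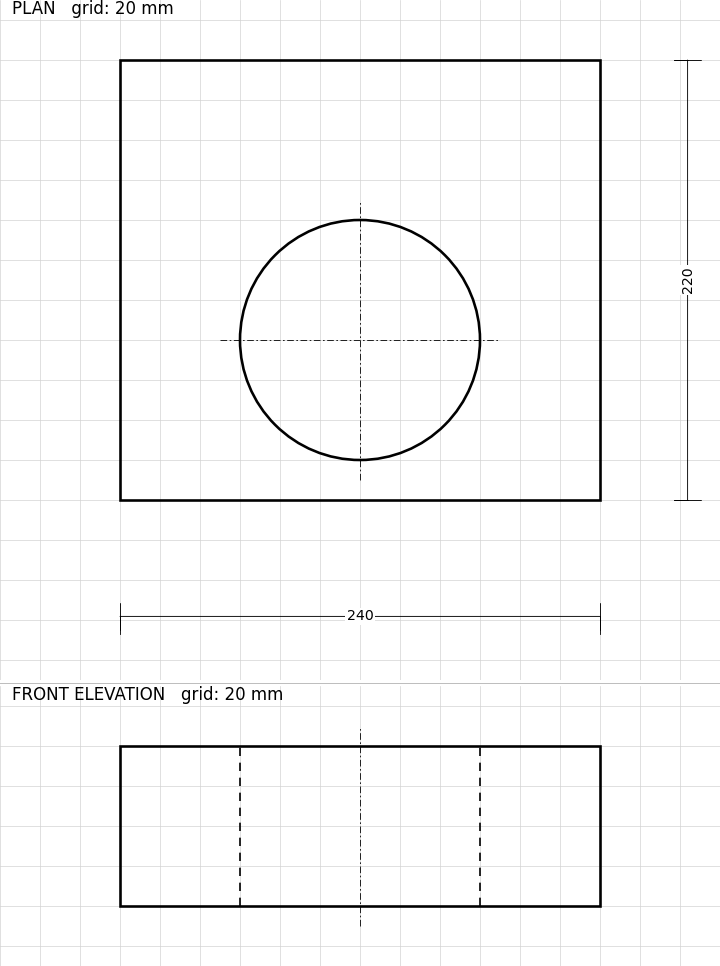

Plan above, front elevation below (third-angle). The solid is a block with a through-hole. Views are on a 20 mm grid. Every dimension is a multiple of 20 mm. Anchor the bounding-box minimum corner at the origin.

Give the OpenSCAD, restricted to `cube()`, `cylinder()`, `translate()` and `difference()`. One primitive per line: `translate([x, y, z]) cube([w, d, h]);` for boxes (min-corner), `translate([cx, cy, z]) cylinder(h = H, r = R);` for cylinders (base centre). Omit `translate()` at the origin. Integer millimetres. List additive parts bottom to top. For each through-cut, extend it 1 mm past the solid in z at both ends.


difference() {
  cube([240, 220, 80]);
  translate([120, 80, -1]) cylinder(h = 82, r = 60);
}
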